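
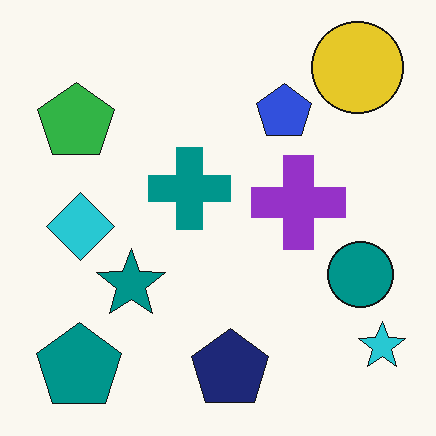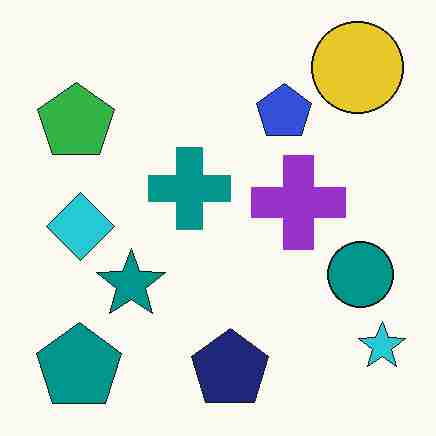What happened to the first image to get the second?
The second image is the first heavily JPEG-compressed with obvious blocking artifacts.

Blocky 8×8 compression artifacts appear around shape edges and the flat background shows ringing — characteristic JPEG degradation.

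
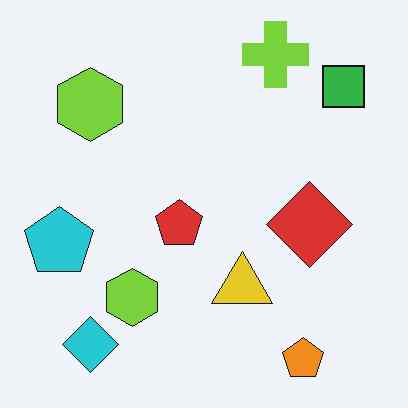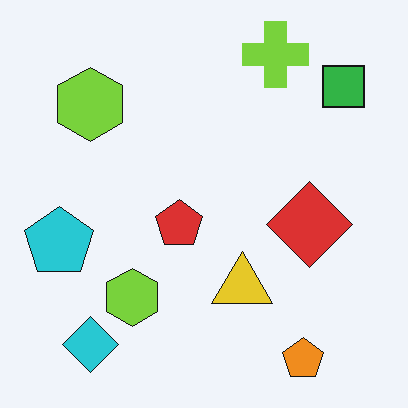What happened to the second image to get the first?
The transformation is: JPEG-compressed with visible artifacts.

Blocky 8×8 compression artifacts appear around shape edges and the flat background shows ringing — characteristic JPEG degradation.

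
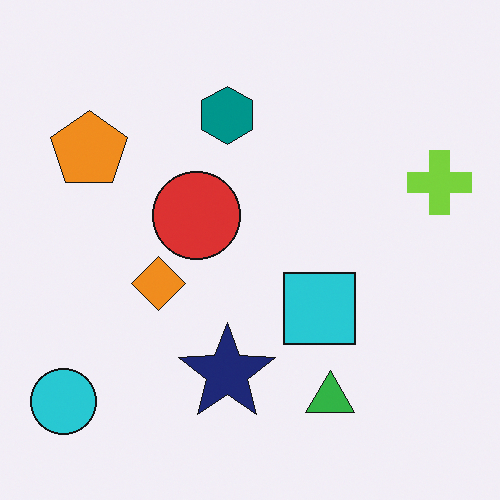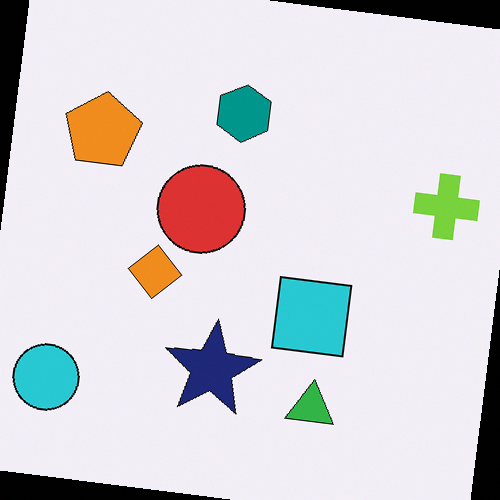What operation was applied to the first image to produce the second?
This is the original image rotated clockwise by a slight angle.

Every shape is tilted by the same angle and the image corners show triangular fill wedges — a whole-image rotation by a non-right angle.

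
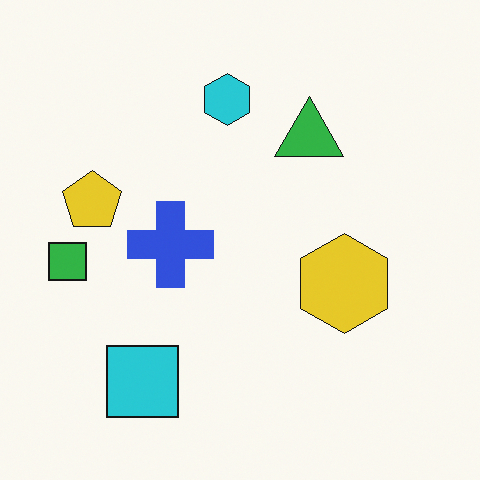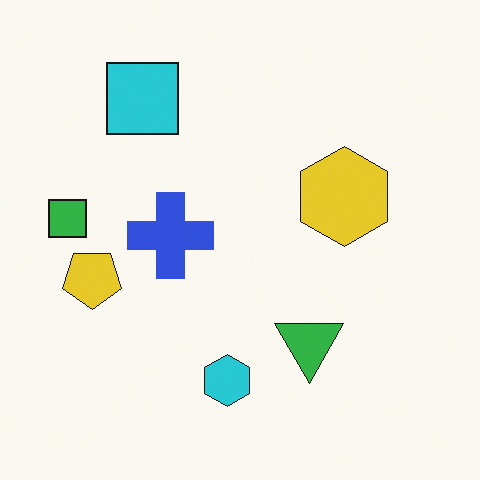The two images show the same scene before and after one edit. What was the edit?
This is the original image flipped vertically (top ↔ bottom).

The cyan square is in the bottom-left of the first image and the top-left of the second — shapes on opposite sides of the horizontal midline have swapped in a mirror flip.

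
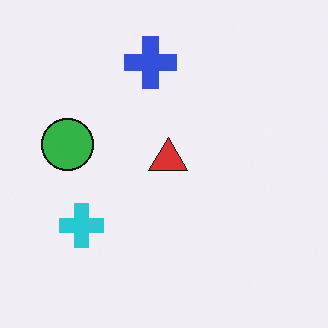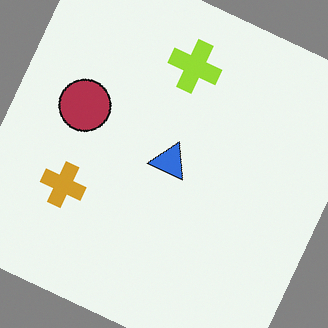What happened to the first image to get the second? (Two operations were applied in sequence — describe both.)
Hue-shifted through roughly half the color wheel, then rotated clockwise by a clearly visible amount.

Every shape's color has rotated by the same amount around the hue wheel — a uniform hue shift. Every shape is tilted by the same angle and the image corners show triangular fill wedges — a whole-image rotation by a non-right angle.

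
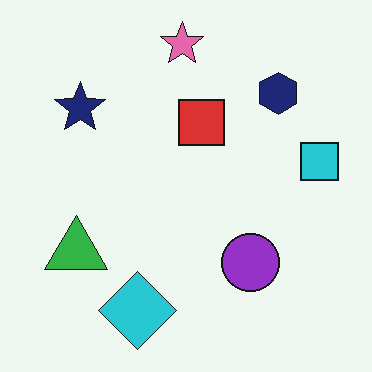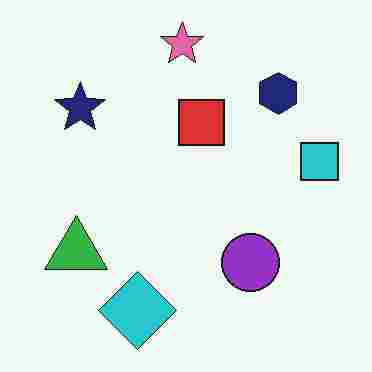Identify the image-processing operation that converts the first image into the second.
The second image is the first degraded with heavy JPEG compression.

Blocky 8×8 compression artifacts appear around shape edges and the flat background shows ringing — characteristic JPEG degradation.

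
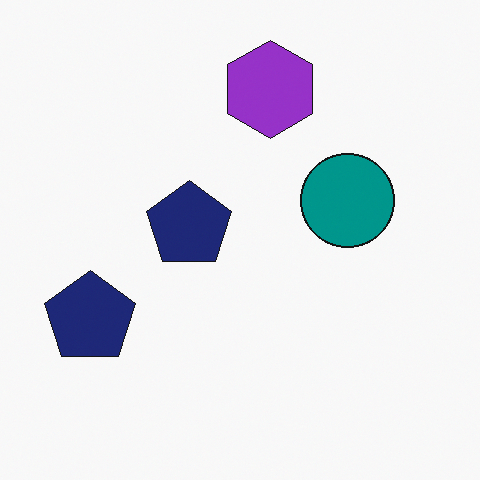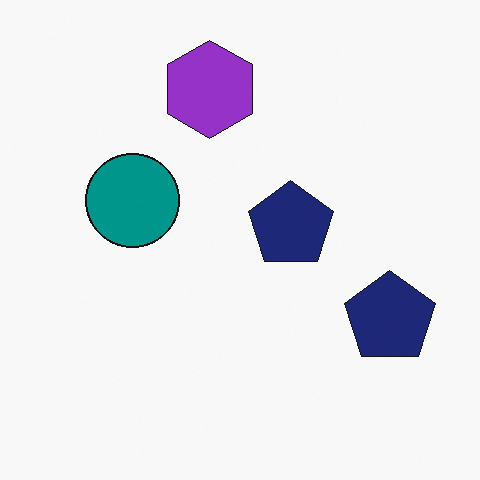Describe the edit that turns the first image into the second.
The image was flipped horizontally (left ↔ right).

The teal circle is in the right of the first image and the left of the second — shapes on opposite sides of the vertical midline have swapped in a mirror flip.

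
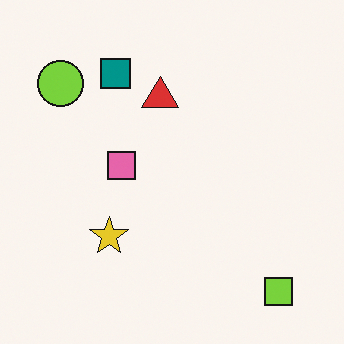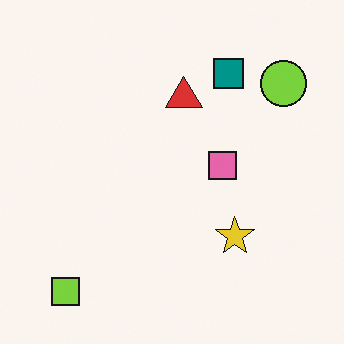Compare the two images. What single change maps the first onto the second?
The transformation is: flipped horizontally (left ↔ right).

The lime circle is in the top-left of the first image and the top-right of the second — shapes on opposite sides of the vertical midline have swapped in a mirror flip.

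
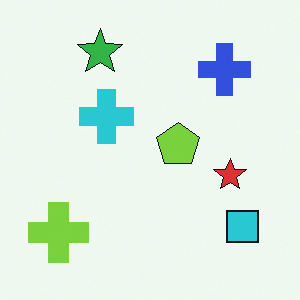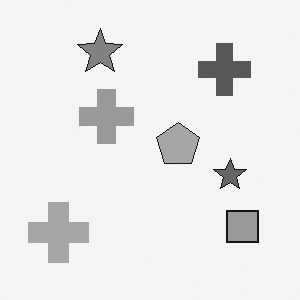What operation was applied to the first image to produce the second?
It was converted to grayscale.

All color is removed — every shape is now a shade of grey.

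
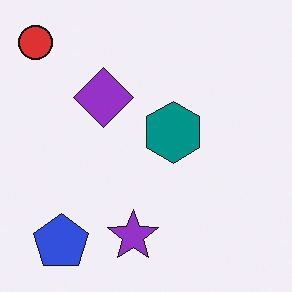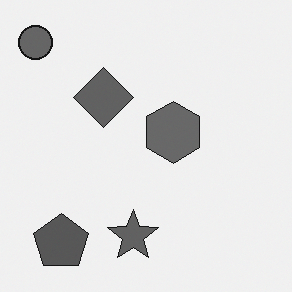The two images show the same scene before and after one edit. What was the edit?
It was converted to grayscale.

All color is removed — every shape is now a shade of grey.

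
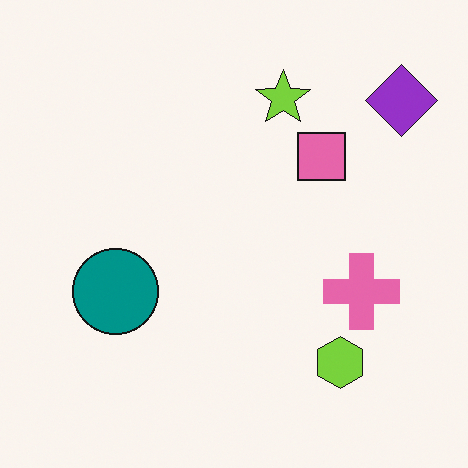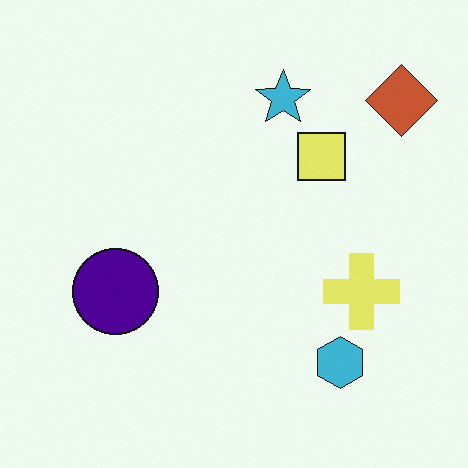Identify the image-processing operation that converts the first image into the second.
It was hue-shifted noticeably.

Every shape's color has rotated by the same amount around the hue wheel — a uniform hue shift.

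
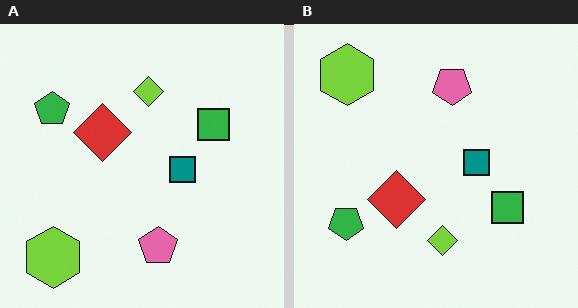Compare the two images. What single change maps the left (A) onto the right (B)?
The transformation is: flipped vertically (top ↔ bottom).

The lime hexagon is in the bottom-left of the left (A) image and the top-left of the right (B) — shapes on opposite sides of the horizontal midline have swapped in a mirror flip.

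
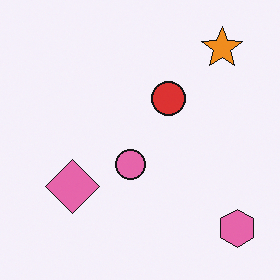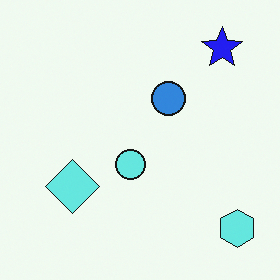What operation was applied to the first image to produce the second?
It was hue-shifted by a large amount.

Every shape's color has rotated by the same amount around the hue wheel — a uniform hue shift.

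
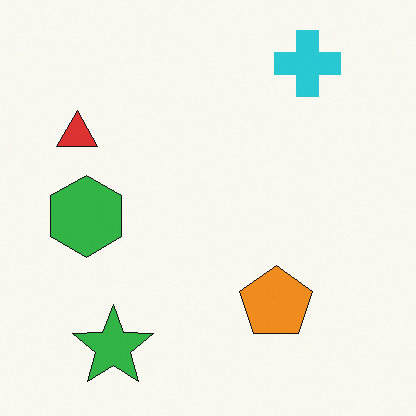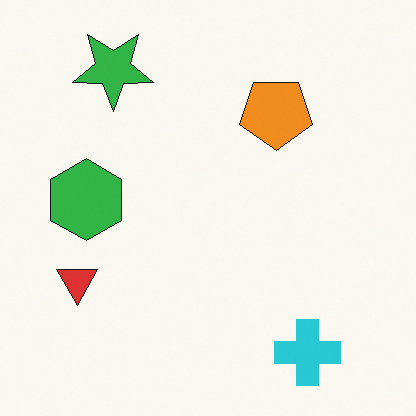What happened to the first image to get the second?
The second image is the first flipped vertically (top ↔ bottom).

The cyan cross is in the top-right of the first image and the bottom-right of the second — shapes on opposite sides of the horizontal midline have swapped in a mirror flip.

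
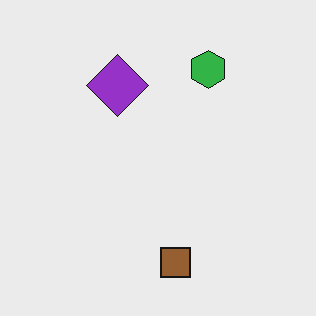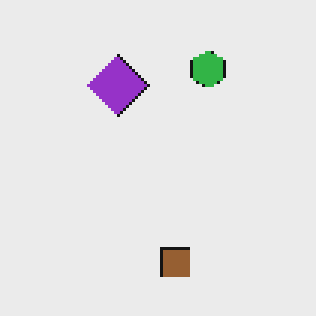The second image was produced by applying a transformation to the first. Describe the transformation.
This is the original image mildly pixelated.

Shapes are reduced to large square blocks; fine edges and outlines are lost — a downscale-then-upscale (mosaic) effect.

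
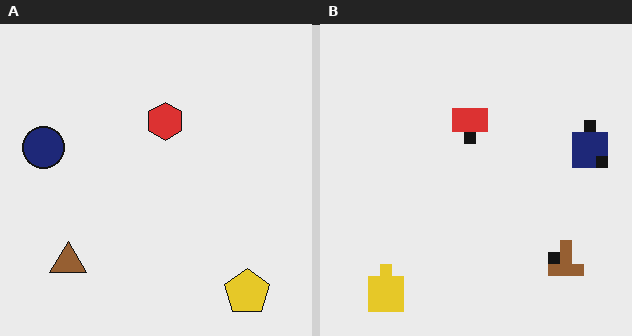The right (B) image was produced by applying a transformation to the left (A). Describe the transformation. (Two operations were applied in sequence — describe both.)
It was coarsely pixelated, then flipped horizontally (left ↔ right).

Shapes are reduced to large square blocks; fine edges and outlines are lost — a downscale-then-upscale (mosaic) effect. The navy circle is in the left of the left (A) image and the right of the right (B) — shapes on opposite sides of the vertical midline have swapped in a mirror flip.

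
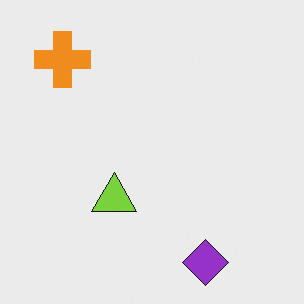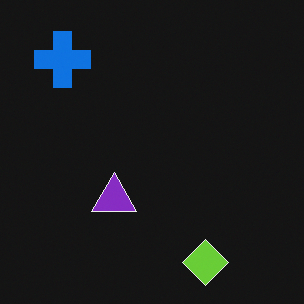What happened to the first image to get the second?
The image was color-inverted (negative).

The light background has become dark and every shape's color is its complement — a photographic negative.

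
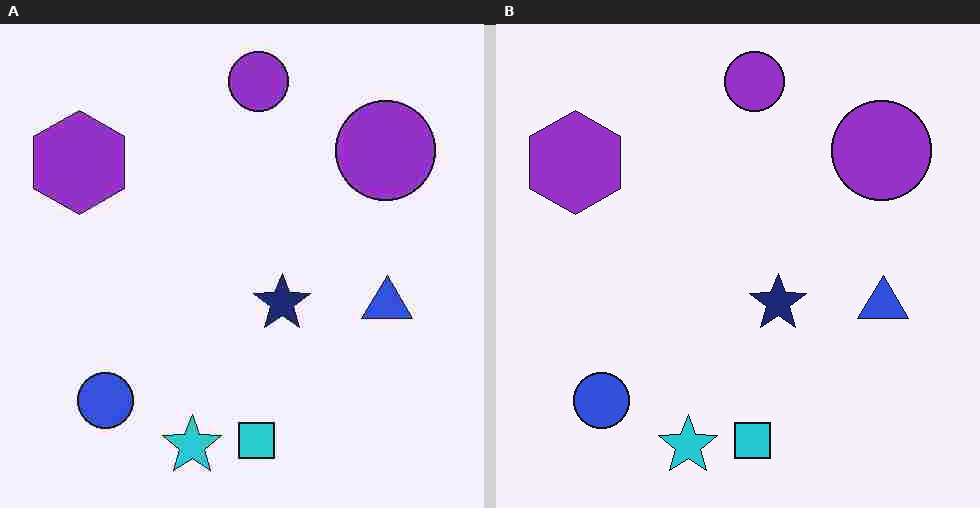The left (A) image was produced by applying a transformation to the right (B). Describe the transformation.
The transformation is: degraded with heavy JPEG compression.

Blocky 8×8 compression artifacts appear around shape edges and the flat background shows ringing — characteristic JPEG degradation.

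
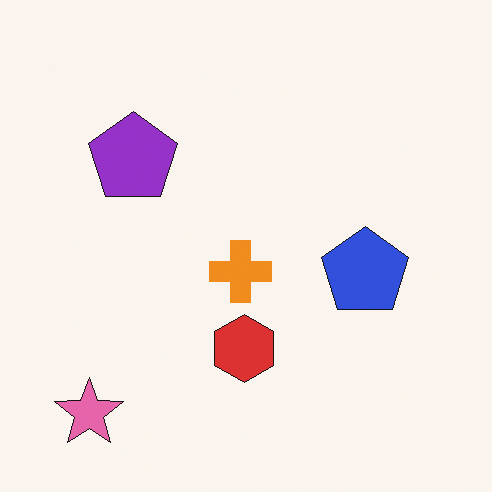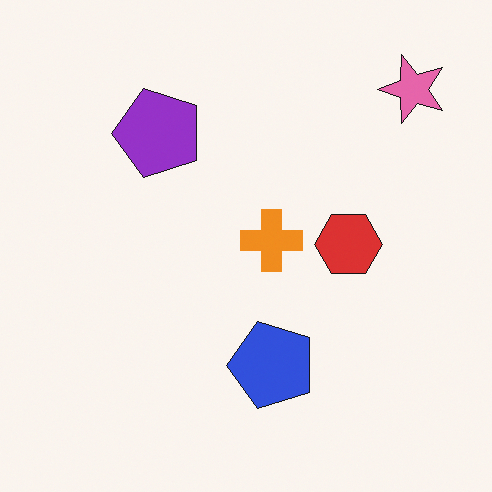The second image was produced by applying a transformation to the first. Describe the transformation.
Transposed (reflected across the top-left ↔ bottom-right diagonal).

Shapes have swapped their row and column positions — what was in the top-right is now in the bottom-left — a diagonal reflection.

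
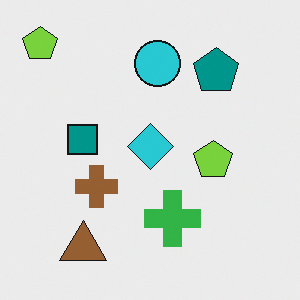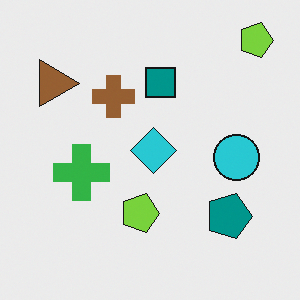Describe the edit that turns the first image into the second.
Rotated 90° clockwise.

The brown triangle sits in the bottom-left of the first image and the top-left of the second — consistent with a whole-image 90° clockwise rotation.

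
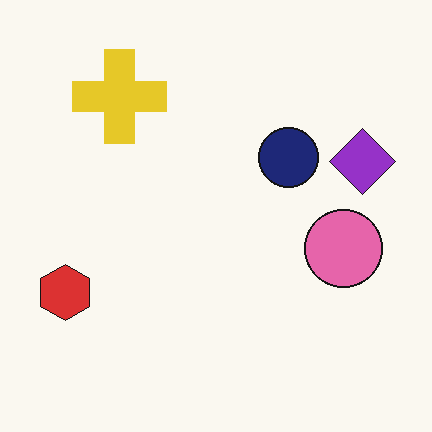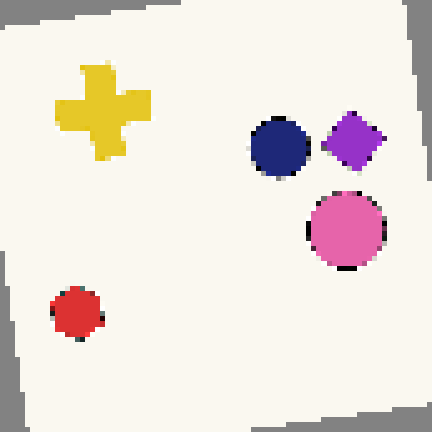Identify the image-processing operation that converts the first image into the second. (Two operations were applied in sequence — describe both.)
This is the original image rotated counter-clockwise by a small amount, then lightly pixelated (a mild mosaic effect).

Every shape is tilted by the same angle and the image corners show triangular fill wedges — a whole-image rotation by a non-right angle. Shapes are reduced to large square blocks; fine edges and outlines are lost — a downscale-then-upscale (mosaic) effect.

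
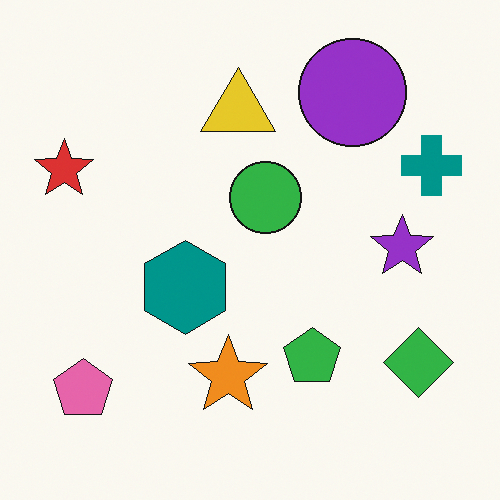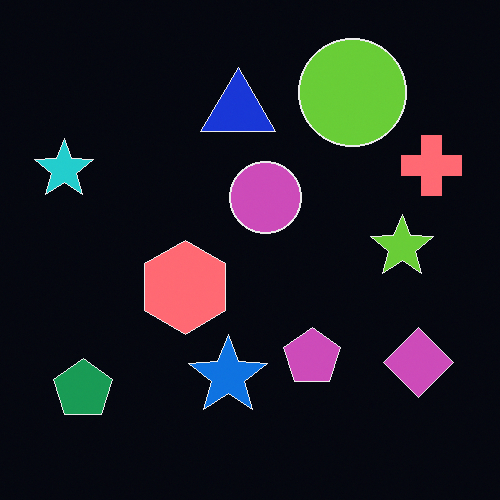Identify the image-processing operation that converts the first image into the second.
This is the original image color-inverted (negative).

The light background has become dark and every shape's color is its complement — a photographic negative.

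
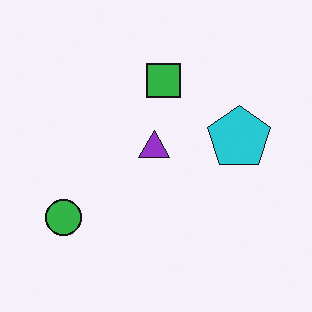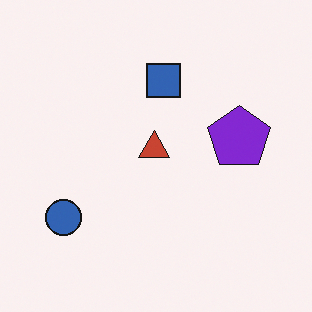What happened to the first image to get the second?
This is the original image hue-shifted through roughly a third of the color wheel.

Every shape's color has rotated by the same amount around the hue wheel — a uniform hue shift.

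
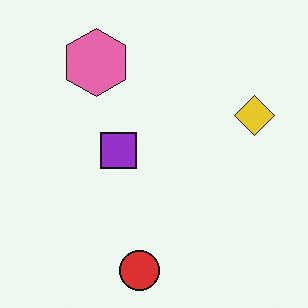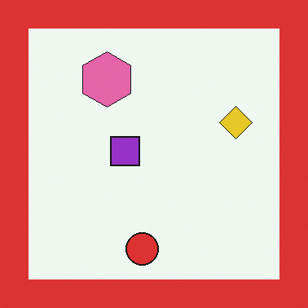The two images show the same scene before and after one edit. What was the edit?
The second image is the first framed with a red border.

A solid red frame runs around the edge of the second image, with the content slightly shrunk inside it.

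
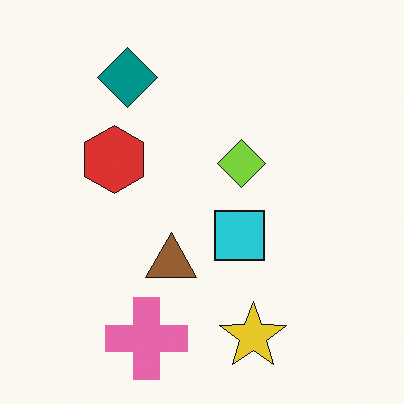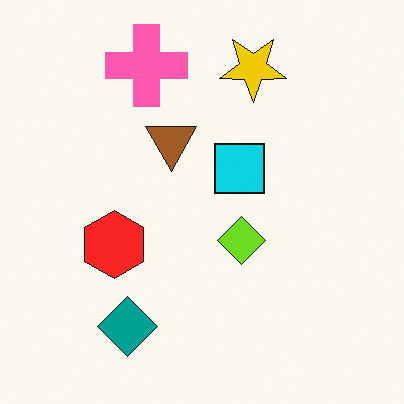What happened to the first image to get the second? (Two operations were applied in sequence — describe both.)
The second image is the first slightly oversaturated, then flipped vertically (top ↔ bottom).

All colors are more vivid — a global saturation change. The pink cross is in the bottom of the first image and the top of the second — shapes on opposite sides of the horizontal midline have swapped in a mirror flip.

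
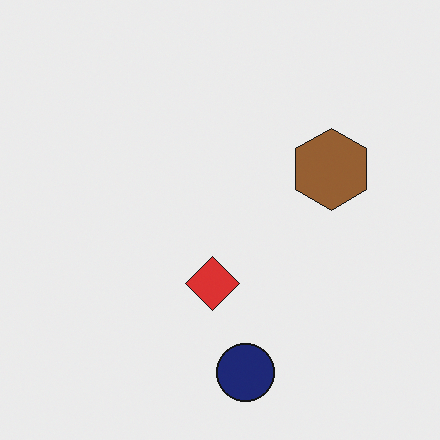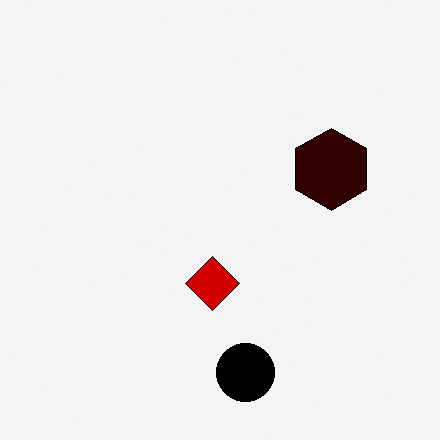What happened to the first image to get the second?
It was given much higher contrast.

Tones are pushed away from mid-grey across the whole image — a global contrast change.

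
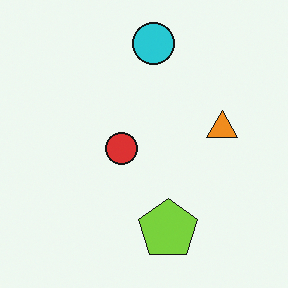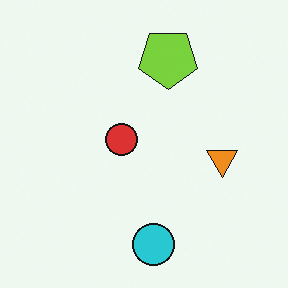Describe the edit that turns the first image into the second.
The transformation is: flipped vertically (top ↔ bottom).

The cyan circle is in the top of the first image and the bottom of the second — shapes on opposite sides of the horizontal midline have swapped in a mirror flip.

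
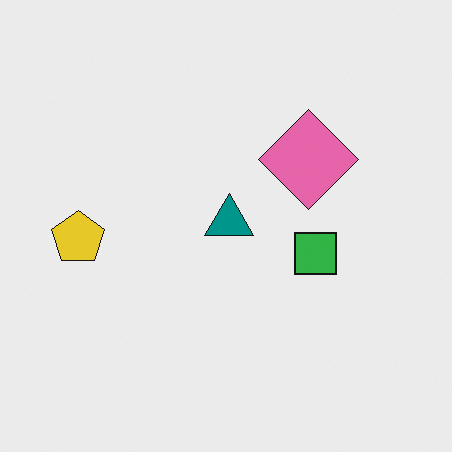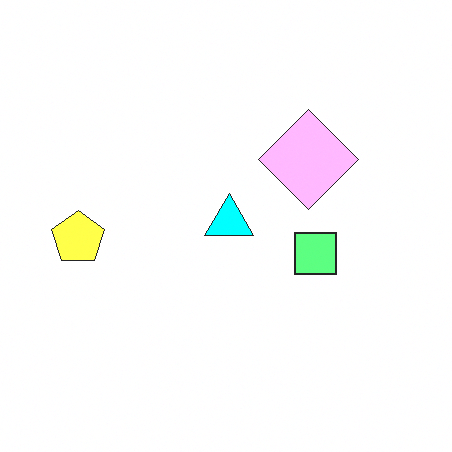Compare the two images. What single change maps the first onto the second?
Noticeably brightened.

Every pixel — background and shapes alike — is uniformly brightened.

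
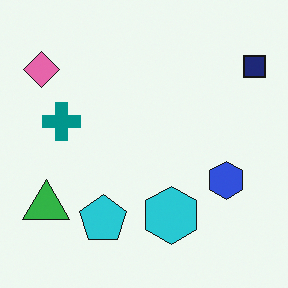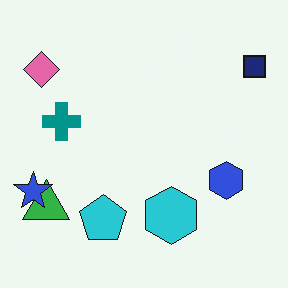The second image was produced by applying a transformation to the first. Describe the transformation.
This is the original image overlaid with an additional blue star.

A blue star appears in the second image that is absent from the first.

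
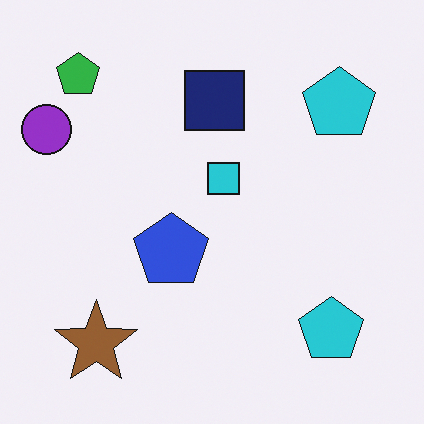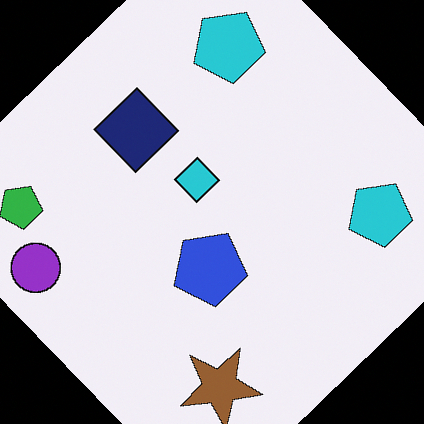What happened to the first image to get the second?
The second image is the first rotated counter-clockwise by a large amount — several tens of degrees.

Every shape is tilted by the same angle and the image corners show triangular fill wedges — a whole-image rotation by a non-right angle.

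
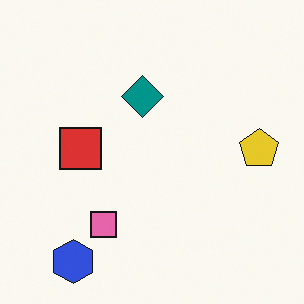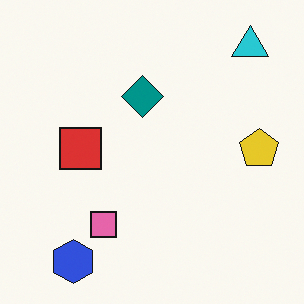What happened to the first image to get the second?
This is the original image overlaid with an additional cyan triangle.

A cyan triangle appears in the second image that is absent from the first.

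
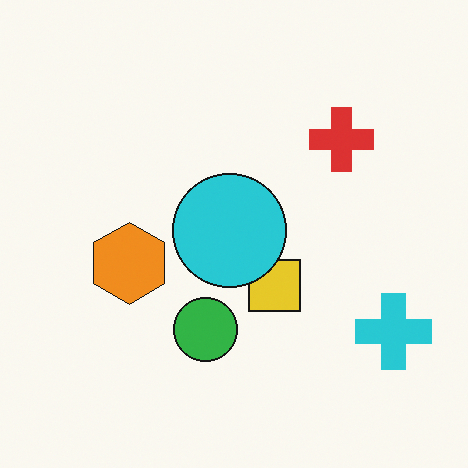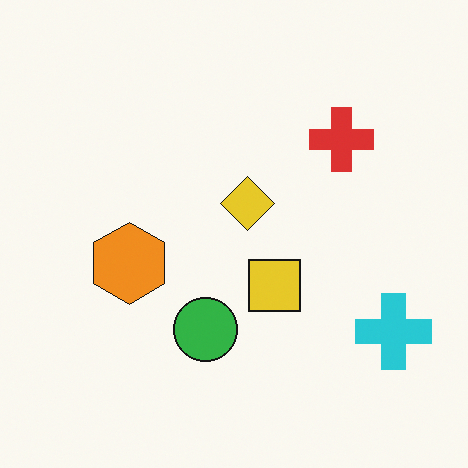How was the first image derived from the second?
The transformation is: overlaid with an additional cyan circle.

A cyan circle appears in the first image that is absent from the second.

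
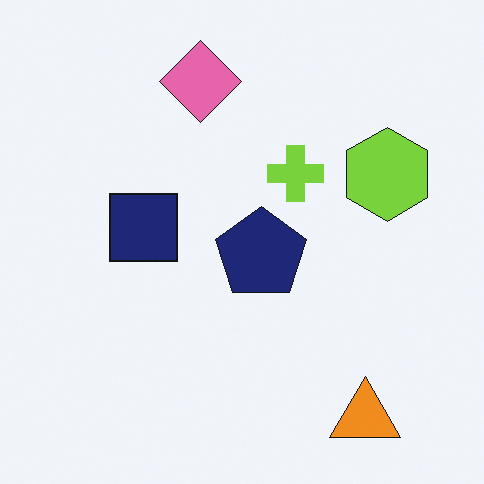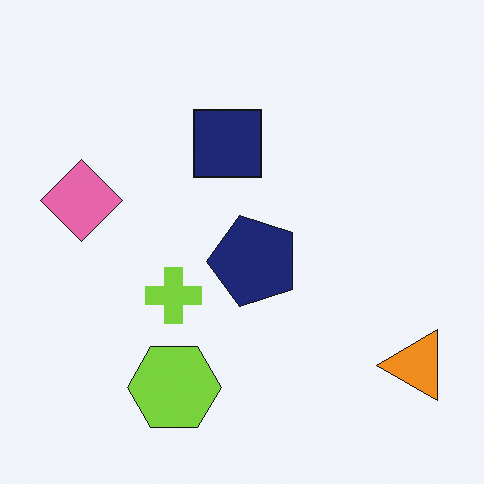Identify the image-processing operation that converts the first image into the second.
It was transposed (reflected across the top-left ↔ bottom-right diagonal).

Shapes have swapped their row and column positions — what was in the top-right is now in the bottom-left — a diagonal reflection.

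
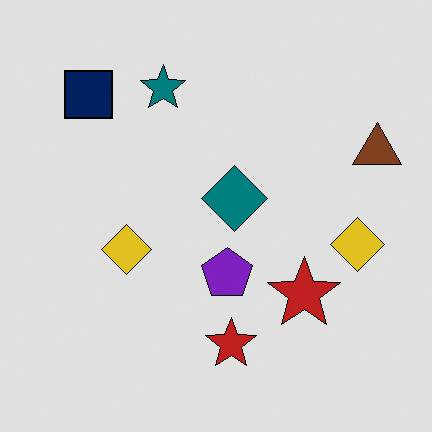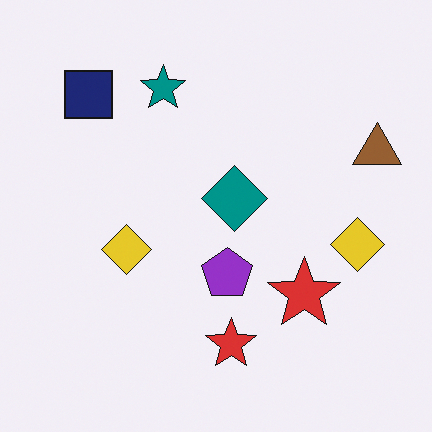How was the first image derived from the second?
The transformation is: posterized to a reduced palette.

Each flat color has snapped to a coarser quantized level — most visibly, the near-white background has dropped to a flat grey.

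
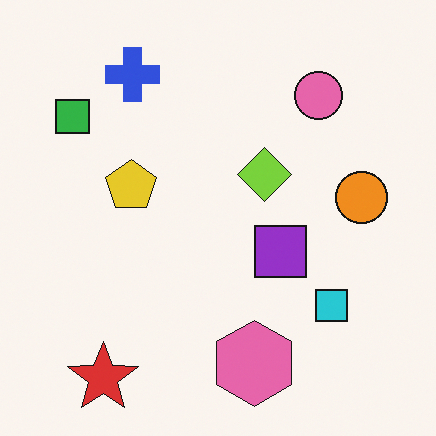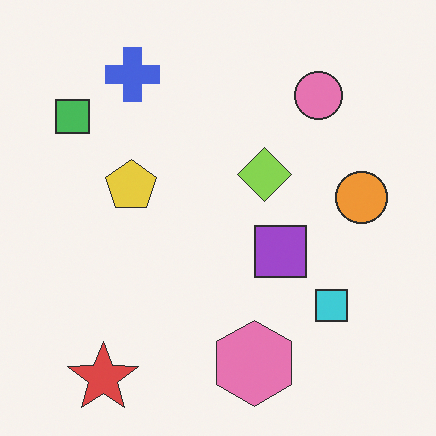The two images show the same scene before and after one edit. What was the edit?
This is the original image given slightly reduced contrast.

Tones are pushed toward mid-grey across the whole image — a global contrast change.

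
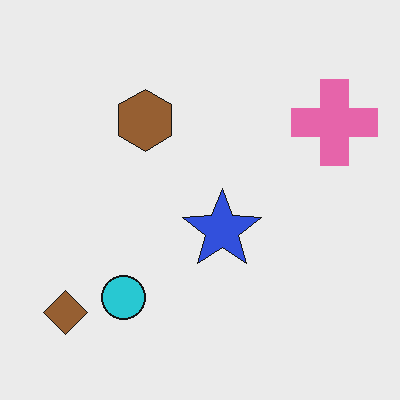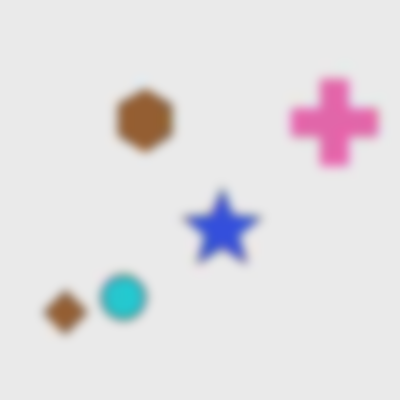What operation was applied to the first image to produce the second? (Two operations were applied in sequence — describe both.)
Heavily JPEG-compressed with obvious blocking artifacts, then strongly gaussian-blurred.

Blocky 8×8 compression artifacts appear around shape edges and the flat background shows ringing — characteristic JPEG degradation. Shape edges and outlines are uniformly softened across the whole image.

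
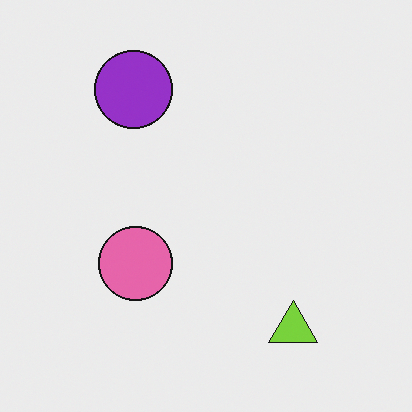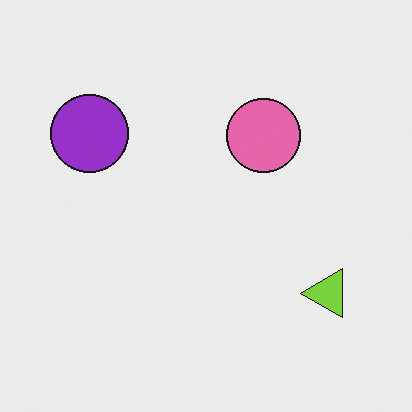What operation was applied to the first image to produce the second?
This is the original image transposed (reflected across the top-left ↔ bottom-right diagonal).

Shapes have swapped their row and column positions — what was in the top-right is now in the bottom-left — a diagonal reflection.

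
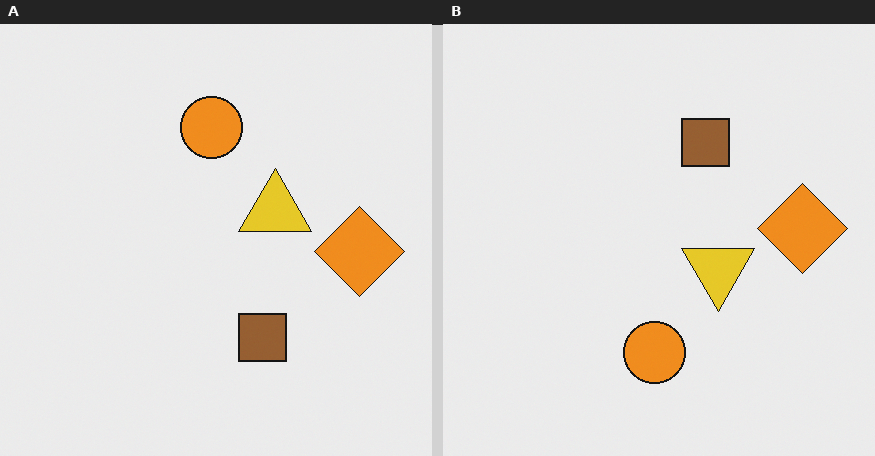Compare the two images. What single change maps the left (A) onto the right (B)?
The image was flipped vertically (top ↔ bottom).

The orange circle is in the top of the left (A) image and the bottom of the right (B) — shapes on opposite sides of the horizontal midline have swapped in a mirror flip.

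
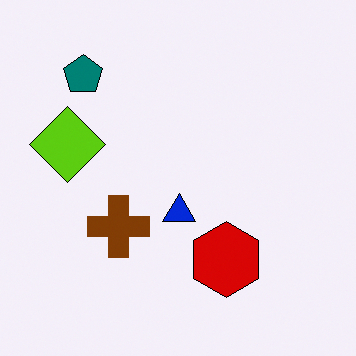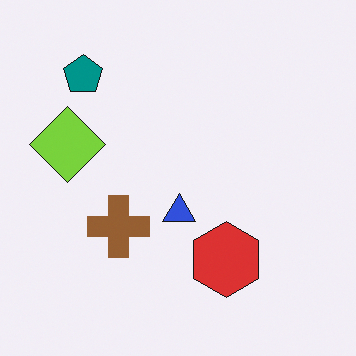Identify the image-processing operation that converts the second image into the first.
Given slightly increased contrast.

Tones are pushed away from mid-grey across the whole image — a global contrast change.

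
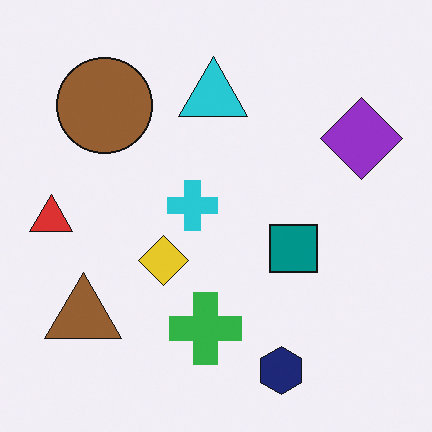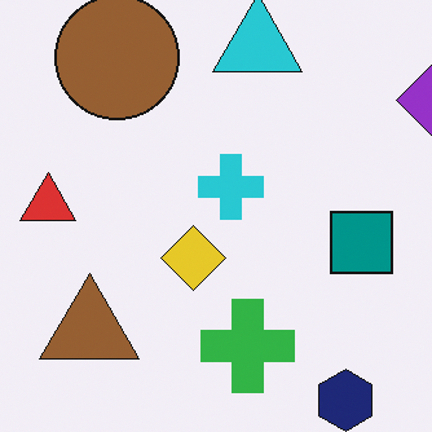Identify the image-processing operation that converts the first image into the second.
Cropped to a modestly smaller region and rescaled.

The visible shapes are larger and the field of view is narrower; shapes near the original edges may be partly or wholly outside the frame — a crop-and-rescale.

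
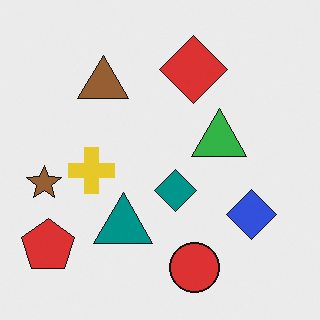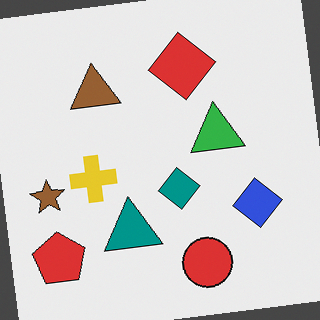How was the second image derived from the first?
The image was rotated counter-clockwise by a few degrees.

Every shape is tilted by the same angle and the image corners show triangular fill wedges — a whole-image rotation by a non-right angle.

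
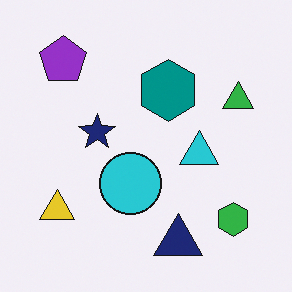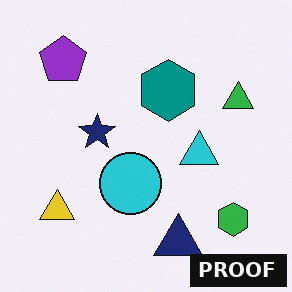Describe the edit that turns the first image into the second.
This is the original image watermarked with the text "PROOF" in the lower-right corner.

A dark label reading "PROOF" appears in the lower-right corner.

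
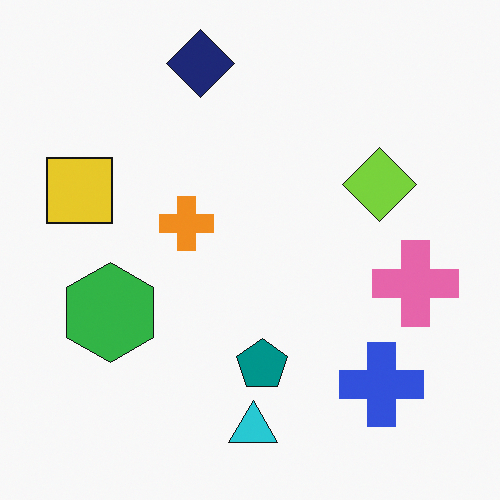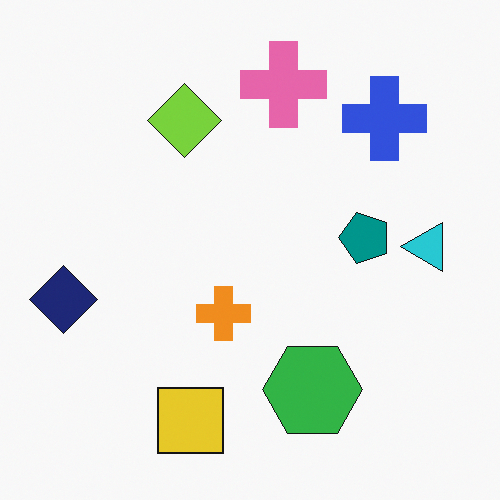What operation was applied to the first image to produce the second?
Rotated 90° counter-clockwise.

The navy diamond sits in the top of the first image and the left of the second — consistent with a whole-image 90° counter-clockwise rotation.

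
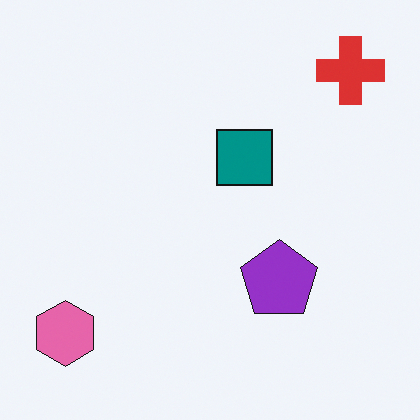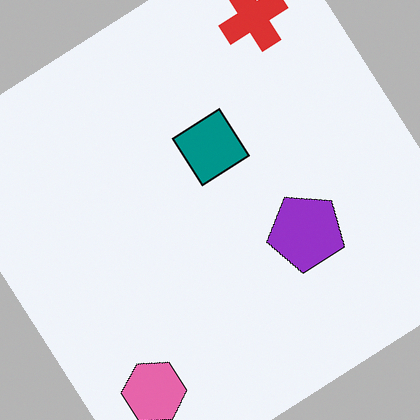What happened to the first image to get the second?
Rotated counter-clockwise by a large amount — several tens of degrees.

Every shape is tilted by the same angle and the image corners show triangular fill wedges — a whole-image rotation by a non-right angle.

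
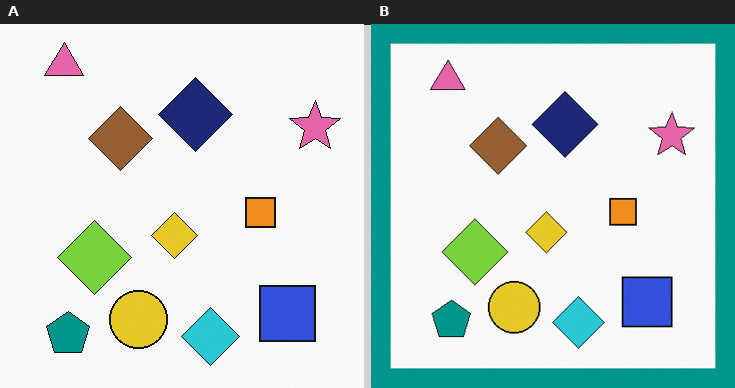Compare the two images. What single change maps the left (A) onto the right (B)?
The right (B) image is the left (A) framed with a teal border.

A solid teal frame runs around the edge of the right (B) image, with the content slightly shrunk inside it.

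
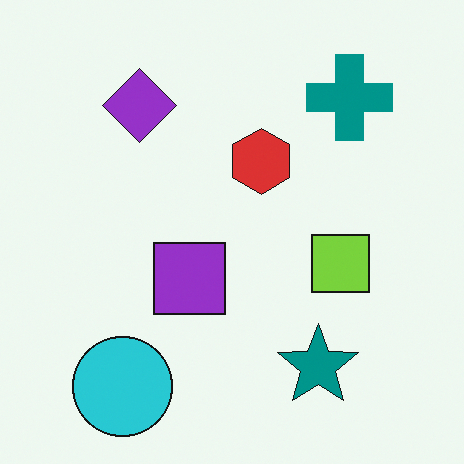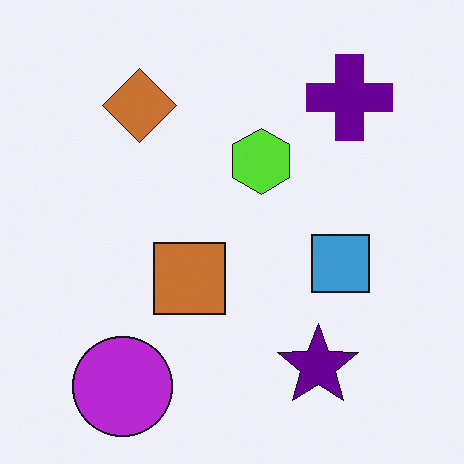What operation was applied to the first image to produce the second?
This is the original image hue-shifted noticeably.

Every shape's color has rotated by the same amount around the hue wheel — a uniform hue shift.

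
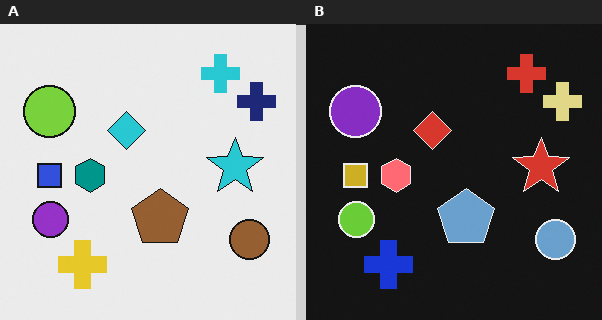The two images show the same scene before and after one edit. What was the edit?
The image was color-inverted (negative).

The light background has become dark and every shape's color is its complement — a photographic negative.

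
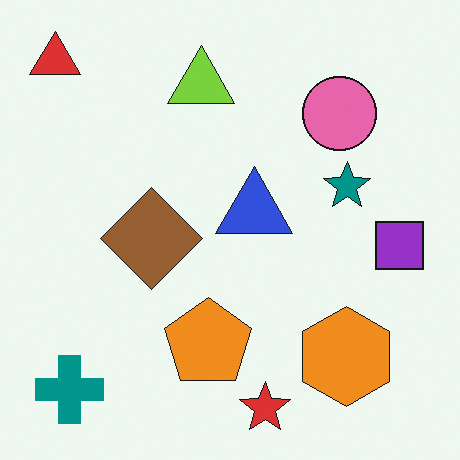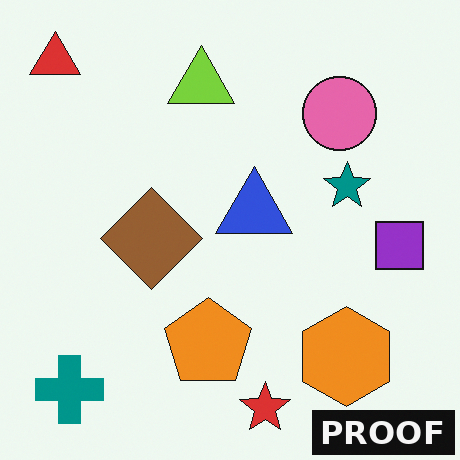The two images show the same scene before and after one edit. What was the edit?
It was watermarked with the text "PROOF" in the lower-right corner.

A dark label reading "PROOF" appears in the lower-right corner.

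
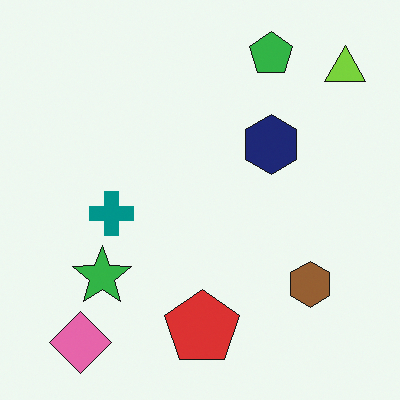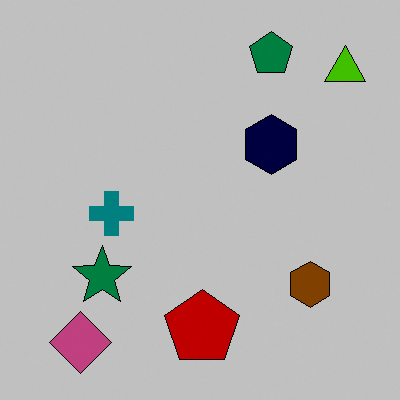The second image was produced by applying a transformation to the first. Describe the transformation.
It was heavily posterized to just a handful of flat colors.

Each flat color has snapped to a coarser quantized level — most visibly, the near-white background has dropped to a flat grey.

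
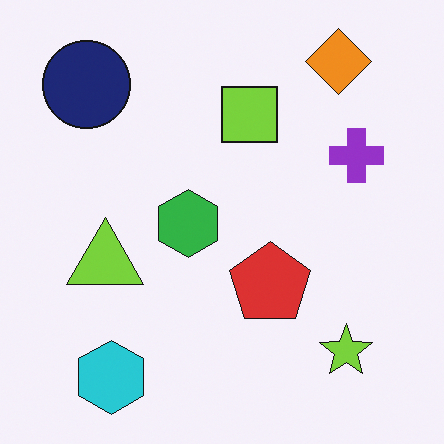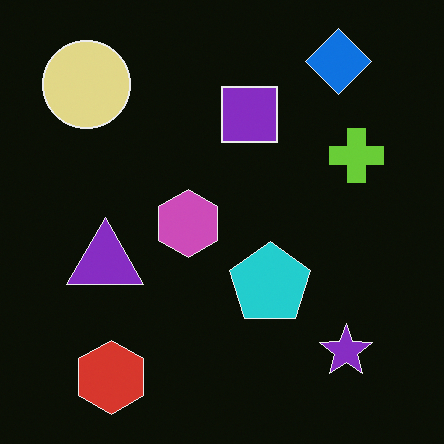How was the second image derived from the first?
The image was color-inverted (negative).

The light background has become dark and every shape's color is its complement — a photographic negative.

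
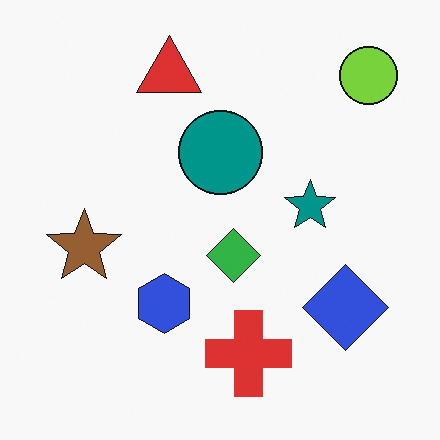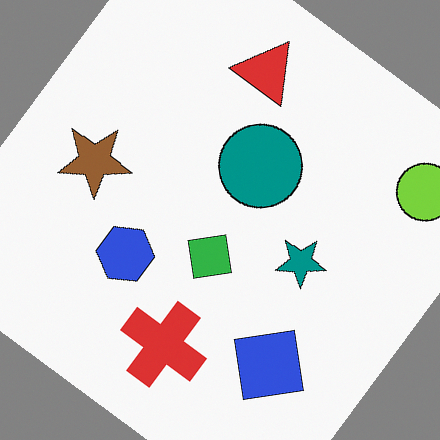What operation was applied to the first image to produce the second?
The transformation is: rotated clockwise by a large amount — several tens of degrees.

Every shape is tilted by the same angle and the image corners show triangular fill wedges — a whole-image rotation by a non-right angle.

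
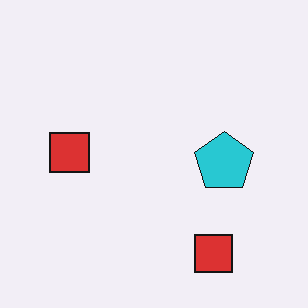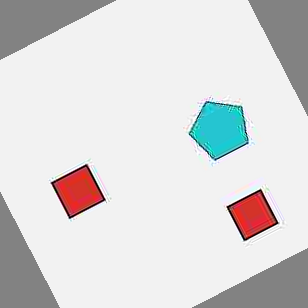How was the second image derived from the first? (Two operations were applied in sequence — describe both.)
Heavily JPEG-compressed with obvious blocking artifacts, then rotated counter-clockwise by a moderate amount.

Blocky 8×8 compression artifacts appear around shape edges and the flat background shows ringing — characteristic JPEG degradation. Every shape is tilted by the same angle and the image corners show triangular fill wedges — a whole-image rotation by a non-right angle.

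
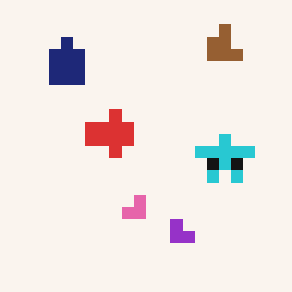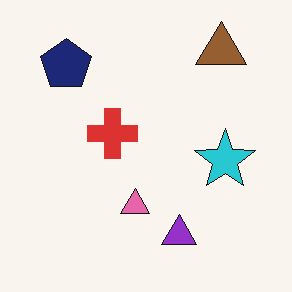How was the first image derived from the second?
This is the original image coarsely pixelated.

Shapes are reduced to large square blocks; fine edges and outlines are lost — a downscale-then-upscale (mosaic) effect.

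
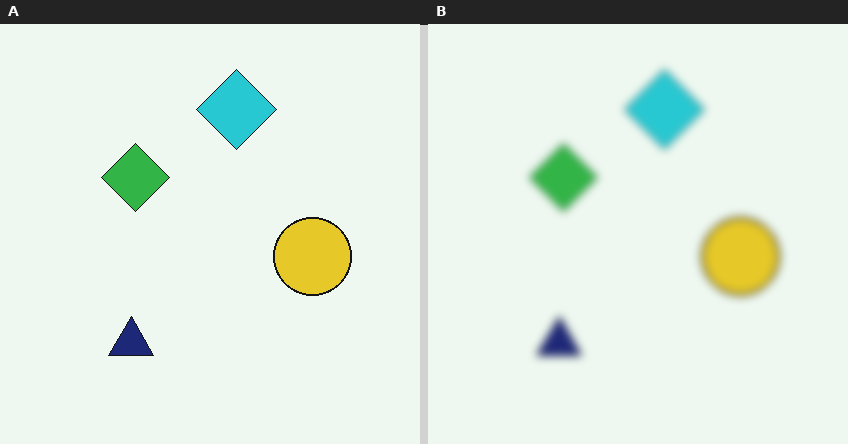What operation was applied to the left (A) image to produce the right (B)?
The transformation is: moderately blurred.

Shape edges and outlines are uniformly softened across the whole image.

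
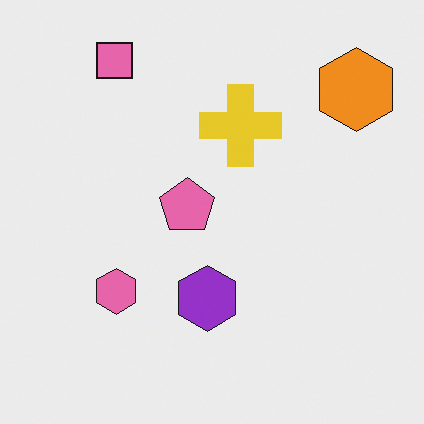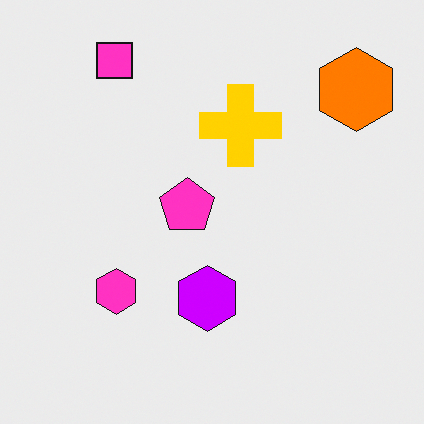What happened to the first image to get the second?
The transformation is: heavily oversaturated.

All colors are more vivid — a global saturation change.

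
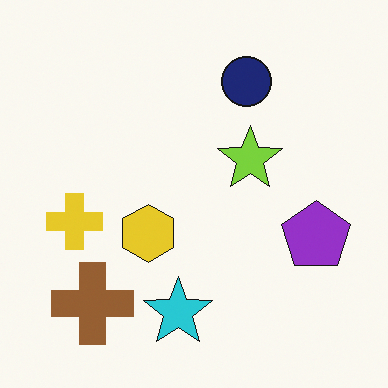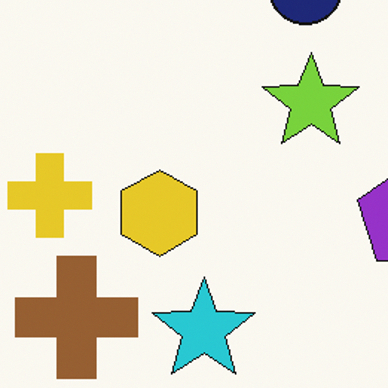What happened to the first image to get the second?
The transformation is: cropped slightly and scaled back up.

The visible shapes are larger and the field of view is narrower; shapes near the original edges may be partly or wholly outside the frame — a crop-and-rescale.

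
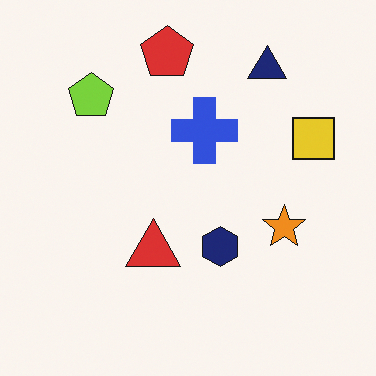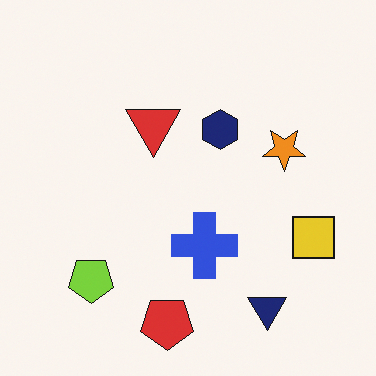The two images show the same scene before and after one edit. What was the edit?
Flipped vertically (top ↔ bottom).

The red pentagon is in the top of the first image and the bottom of the second — shapes on opposite sides of the horizontal midline have swapped in a mirror flip.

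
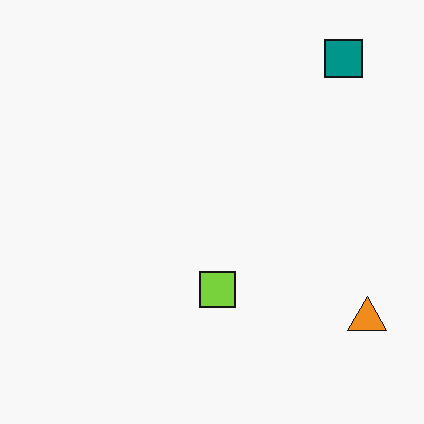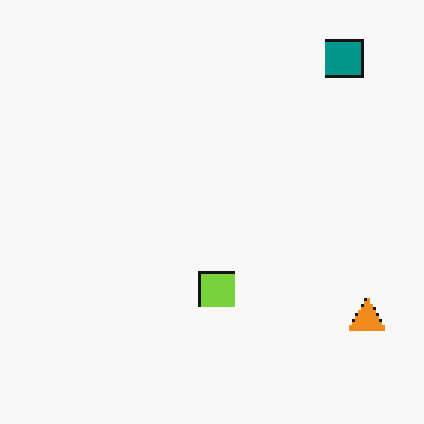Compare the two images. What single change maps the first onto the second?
The image was mildly pixelated.

Shapes are reduced to large square blocks; fine edges and outlines are lost — a downscale-then-upscale (mosaic) effect.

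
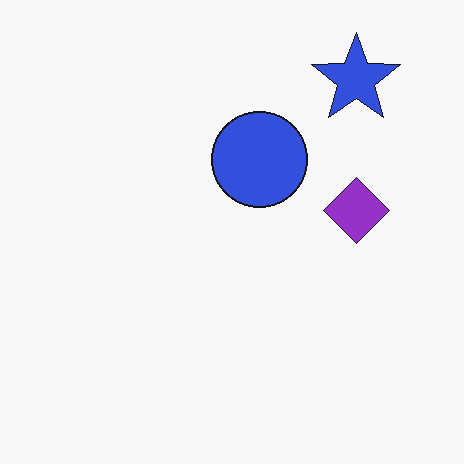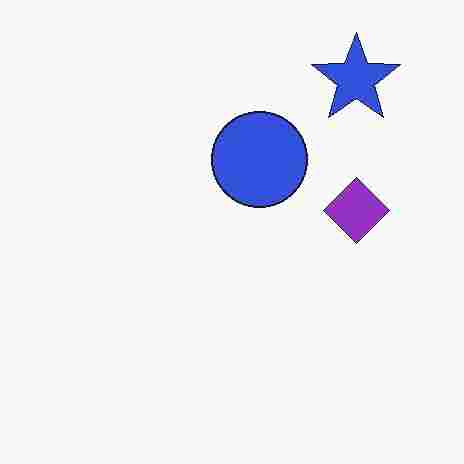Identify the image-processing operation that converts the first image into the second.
The transformation is: heavily JPEG-compressed with obvious blocking artifacts.

Blocky 8×8 compression artifacts appear around shape edges and the flat background shows ringing — characteristic JPEG degradation.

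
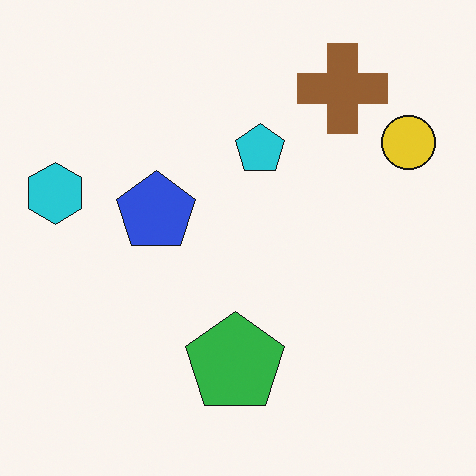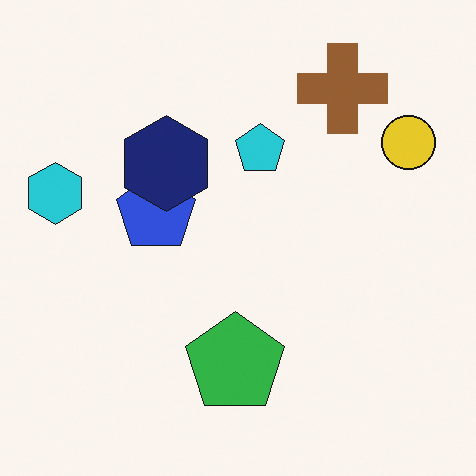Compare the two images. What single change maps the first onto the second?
The second image is the first overlaid with an additional navy hexagon.

A navy hexagon appears in the second image that is absent from the first.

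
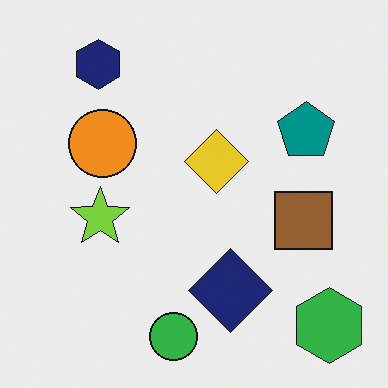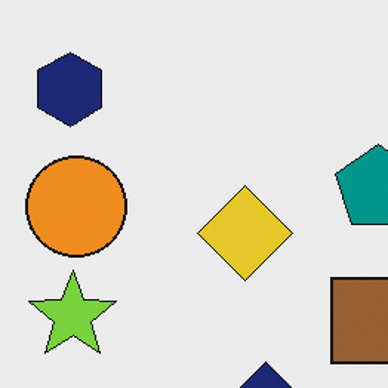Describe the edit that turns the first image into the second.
The transformation is: cropped slightly and scaled back up.

The visible shapes are larger and the field of view is narrower; shapes near the original edges may be partly or wholly outside the frame — a crop-and-rescale.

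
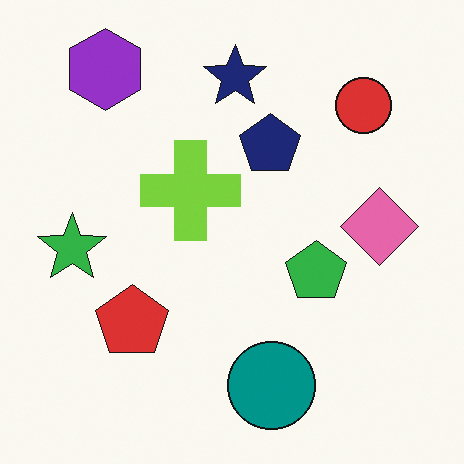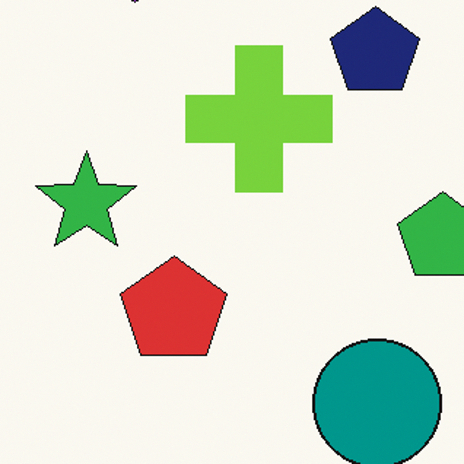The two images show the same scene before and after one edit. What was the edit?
The transformation is: cropped slightly and scaled back up.

The visible shapes are larger and the field of view is narrower; shapes near the original edges may be partly or wholly outside the frame — a crop-and-rescale.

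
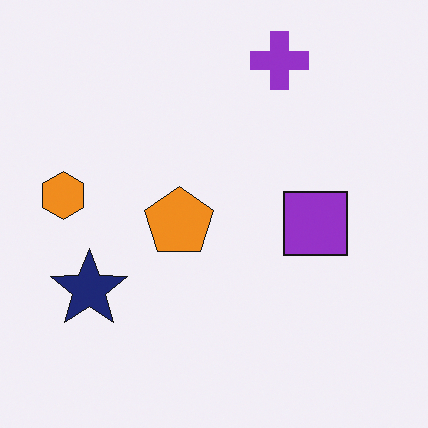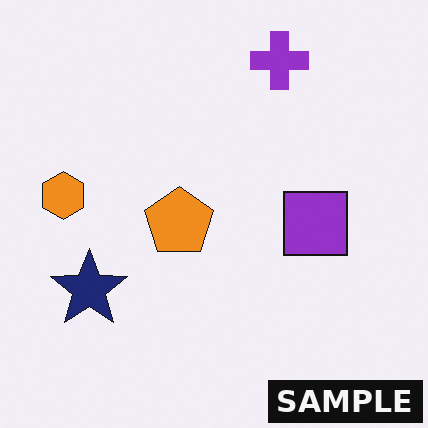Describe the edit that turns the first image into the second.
The image was watermarked with the text "SAMPLE" in the lower-right corner.

A dark label reading "SAMPLE" appears in the lower-right corner.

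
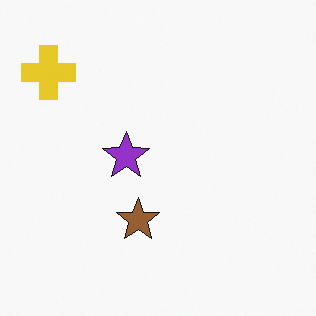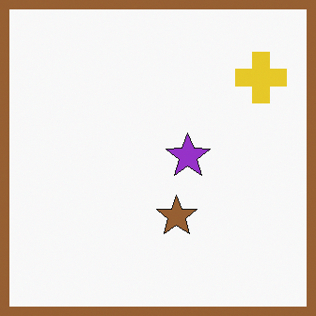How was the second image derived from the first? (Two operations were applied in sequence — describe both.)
Flipped horizontally (left ↔ right), then framed with a brown border.

The yellow cross is in the top-left of the first image and the top-right of the second — shapes on opposite sides of the vertical midline have swapped in a mirror flip. A solid brown frame runs around the edge of the second image, with the content slightly shrunk inside it.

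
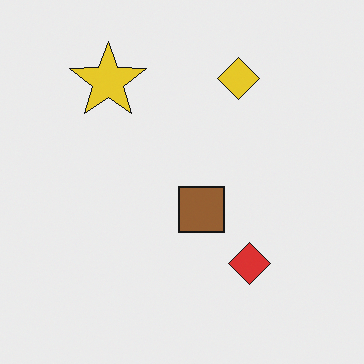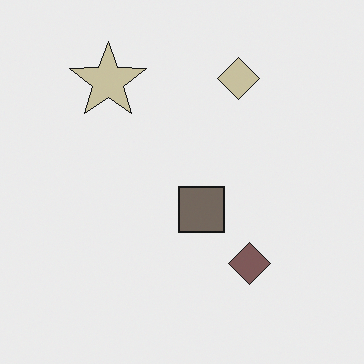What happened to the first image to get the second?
This is the original image made much more muted (saturation change).

All colors are more muted and greyish — a global saturation change.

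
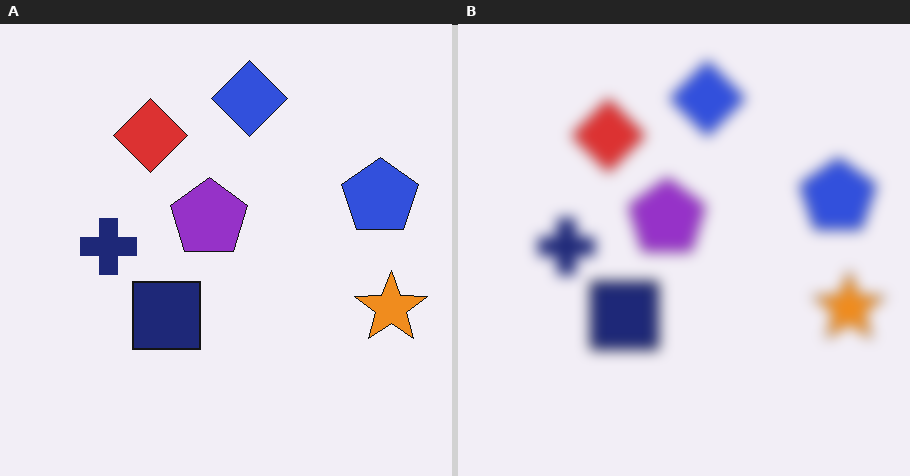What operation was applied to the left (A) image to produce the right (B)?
This is the original image heavily blurred.

Shape edges and outlines are uniformly softened across the whole image.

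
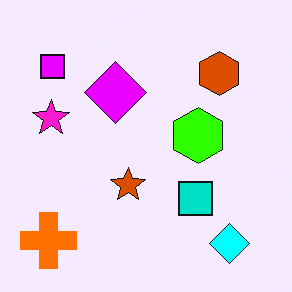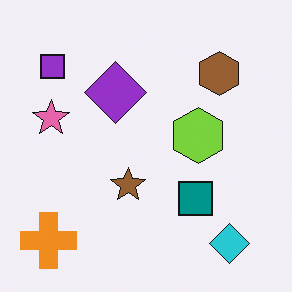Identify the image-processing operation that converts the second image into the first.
The image was made much more vivid (saturation change).

All colors are more vivid — a global saturation change.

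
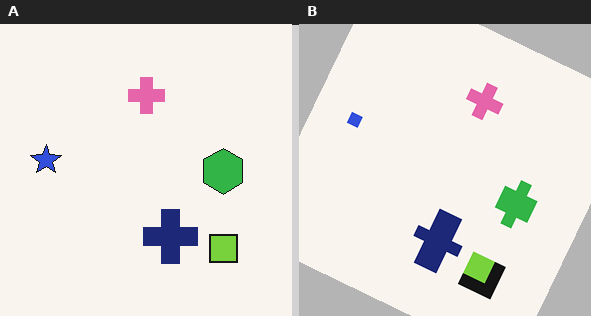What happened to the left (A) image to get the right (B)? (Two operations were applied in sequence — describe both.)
It was coarsely pixelated, then rotated clockwise by a clearly visible amount.

Shapes are reduced to large square blocks; fine edges and outlines are lost — a downscale-then-upscale (mosaic) effect. Every shape is tilted by the same angle and the image corners show triangular fill wedges — a whole-image rotation by a non-right angle.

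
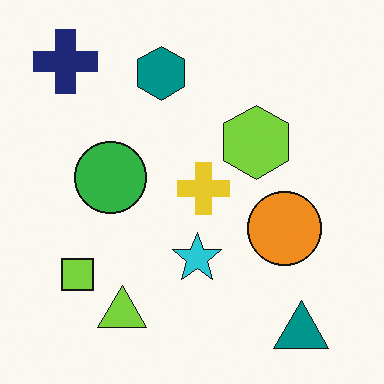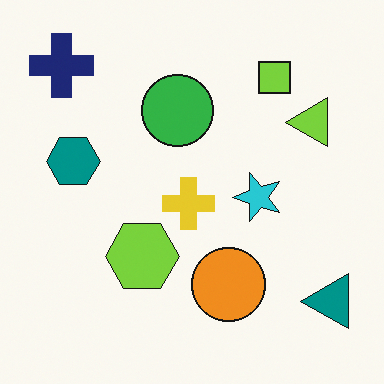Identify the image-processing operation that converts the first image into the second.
It was transposed (reflected across the top-left ↔ bottom-right diagonal).

Shapes have swapped their row and column positions — what was in the top-right is now in the bottom-left — a diagonal reflection.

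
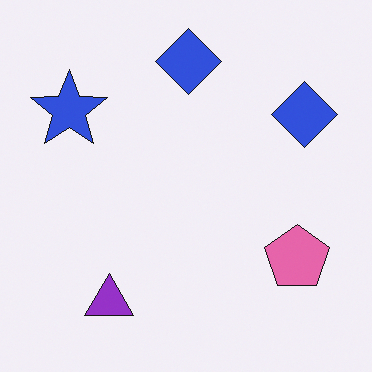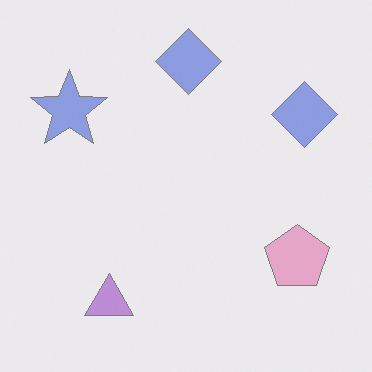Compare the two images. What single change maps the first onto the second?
The image was washed out (contrast reduced).

Tones are pushed toward mid-grey across the whole image — a global contrast change.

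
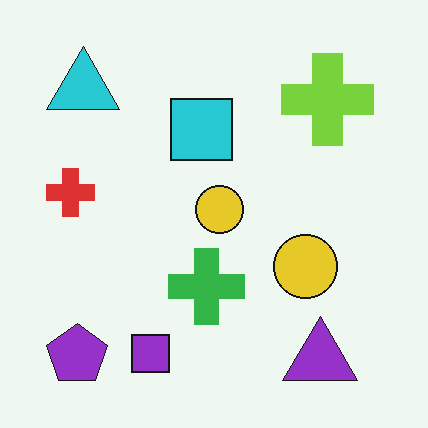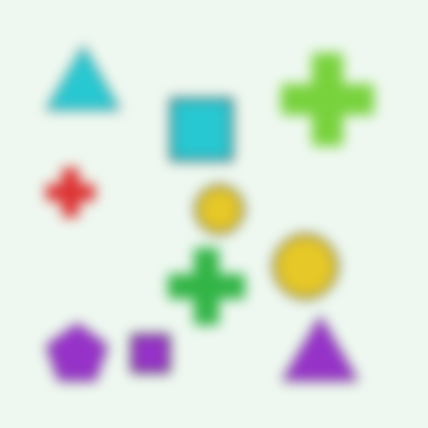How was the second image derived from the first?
Heavily blurred.

Shape edges and outlines are uniformly softened across the whole image.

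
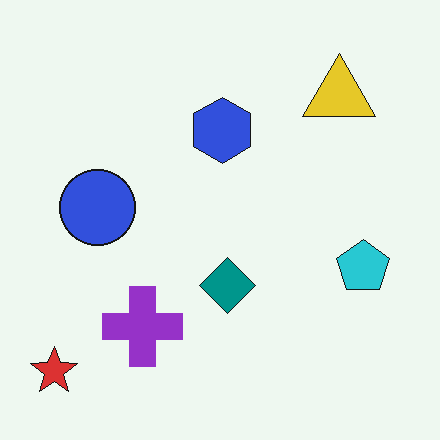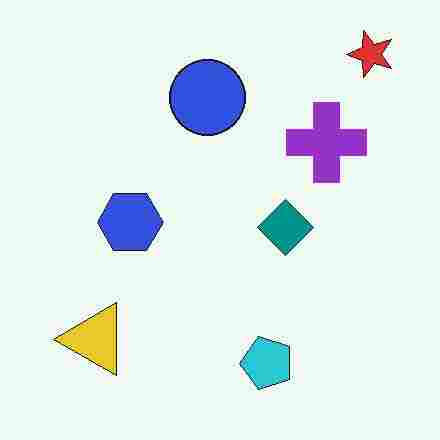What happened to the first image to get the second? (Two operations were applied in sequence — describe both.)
Transposed (reflected across the top-left ↔ bottom-right diagonal), then heavily JPEG-compressed with obvious blocking artifacts.

Shapes have swapped their row and column positions — what was in the top-right is now in the bottom-left — a diagonal reflection. Blocky 8×8 compression artifacts appear around shape edges and the flat background shows ringing — characteristic JPEG degradation.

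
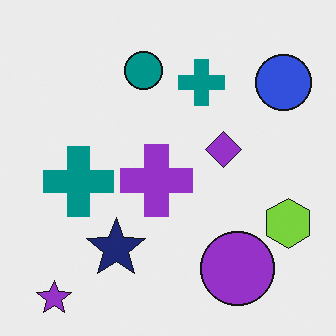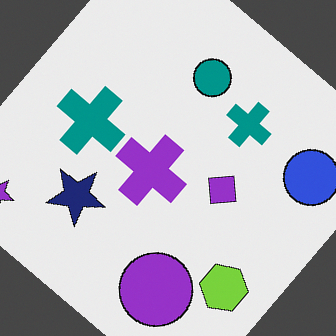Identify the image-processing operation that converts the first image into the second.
The transformation is: rotated clockwise by a large amount — several tens of degrees.

Every shape is tilted by the same angle and the image corners show triangular fill wedges — a whole-image rotation by a non-right angle.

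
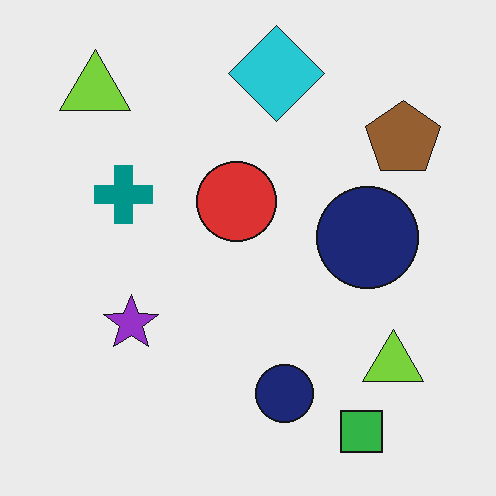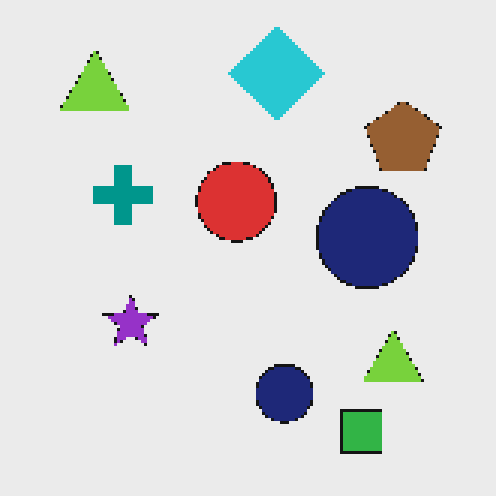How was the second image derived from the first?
Mildly pixelated.

Shapes are reduced to large square blocks; fine edges and outlines are lost — a downscale-then-upscale (mosaic) effect.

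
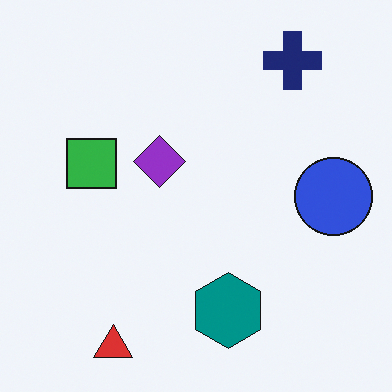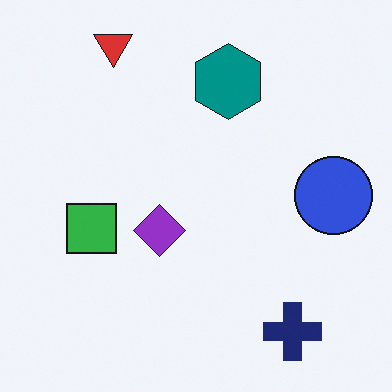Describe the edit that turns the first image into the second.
Flipped vertically (top ↔ bottom).

The red triangle is in the bottom-left of the first image and the top-left of the second — shapes on opposite sides of the horizontal midline have swapped in a mirror flip.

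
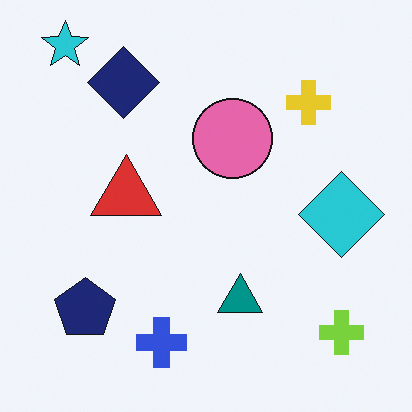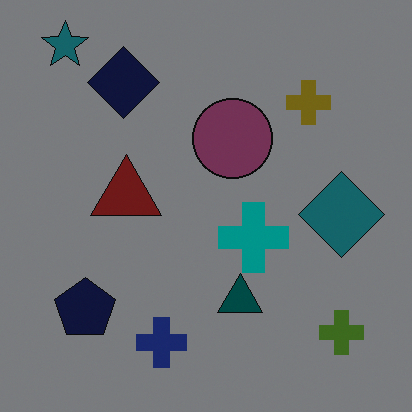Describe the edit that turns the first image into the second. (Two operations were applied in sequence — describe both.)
The second image is the first darkened a lot, then overlaid with an additional teal cross.

Every pixel — background and shapes alike — is uniformly darkened. A teal cross appears in the second image that is absent from the first.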